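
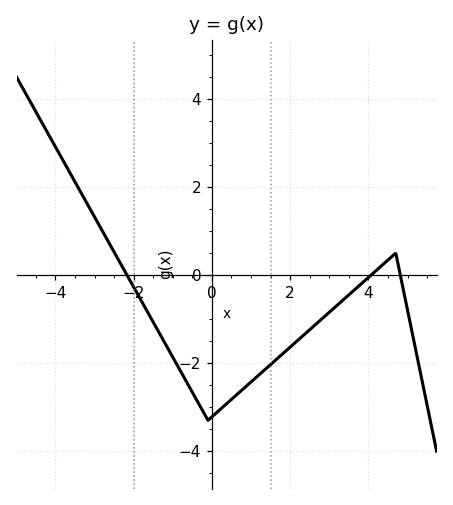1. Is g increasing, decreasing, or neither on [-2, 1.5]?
neither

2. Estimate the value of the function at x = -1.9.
-0.4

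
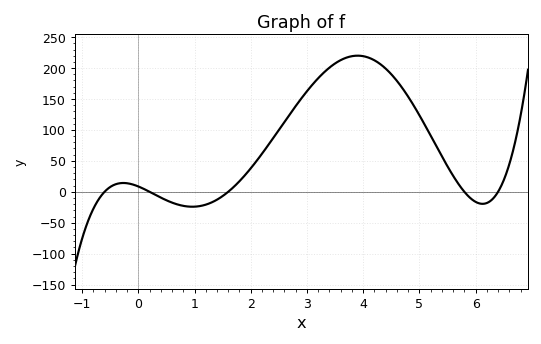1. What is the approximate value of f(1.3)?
-15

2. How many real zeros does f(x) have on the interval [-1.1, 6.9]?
5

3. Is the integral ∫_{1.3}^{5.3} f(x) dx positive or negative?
positive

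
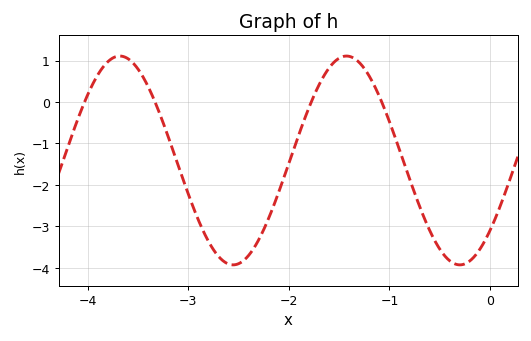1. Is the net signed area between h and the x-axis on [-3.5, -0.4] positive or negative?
negative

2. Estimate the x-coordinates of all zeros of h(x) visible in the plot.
-4.03, -3.33, -1.78, -1.08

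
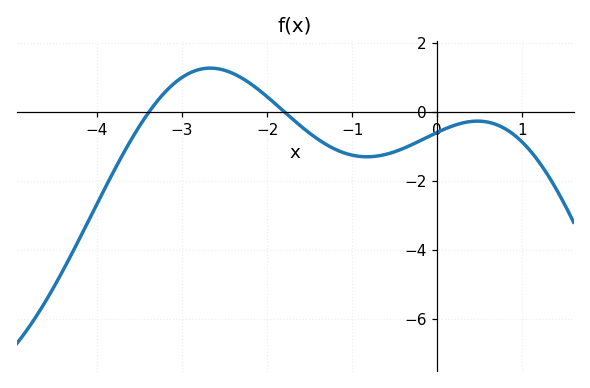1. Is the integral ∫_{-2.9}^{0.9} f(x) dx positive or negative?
negative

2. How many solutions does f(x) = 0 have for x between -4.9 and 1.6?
2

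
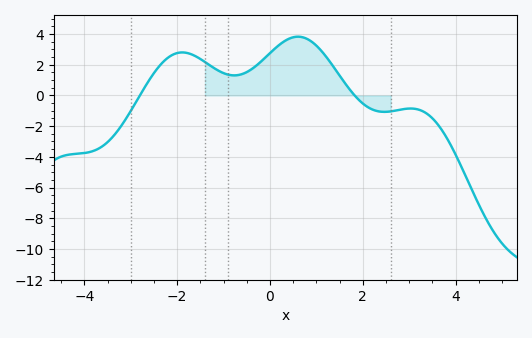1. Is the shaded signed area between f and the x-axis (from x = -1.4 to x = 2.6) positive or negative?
positive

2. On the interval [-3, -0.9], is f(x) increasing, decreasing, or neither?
neither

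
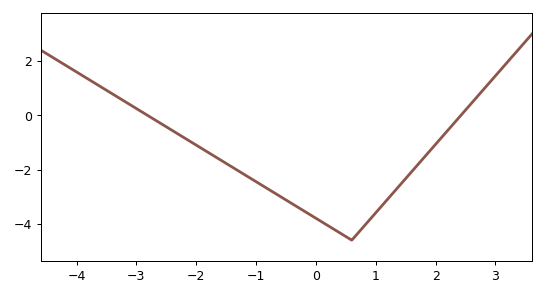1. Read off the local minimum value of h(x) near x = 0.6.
-4.6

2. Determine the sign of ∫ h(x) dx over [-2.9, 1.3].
negative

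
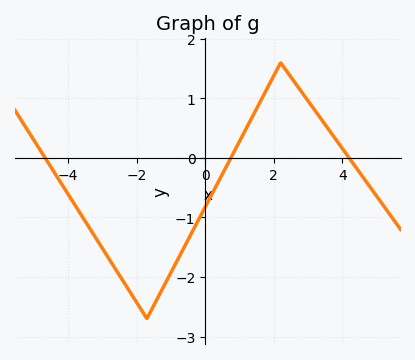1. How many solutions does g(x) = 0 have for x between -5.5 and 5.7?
3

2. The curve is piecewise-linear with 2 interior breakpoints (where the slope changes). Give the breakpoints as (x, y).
(-1.7, -2.7); (2.2, 1.6)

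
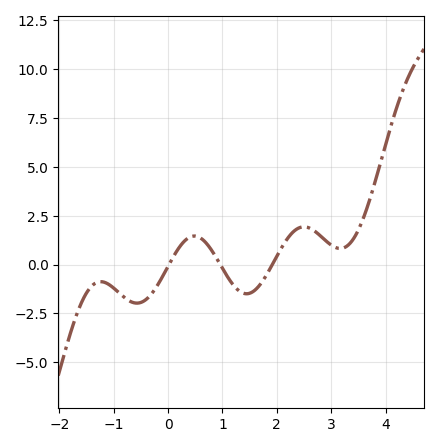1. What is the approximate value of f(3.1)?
0.8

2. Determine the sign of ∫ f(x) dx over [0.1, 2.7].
positive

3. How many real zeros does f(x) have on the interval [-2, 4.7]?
3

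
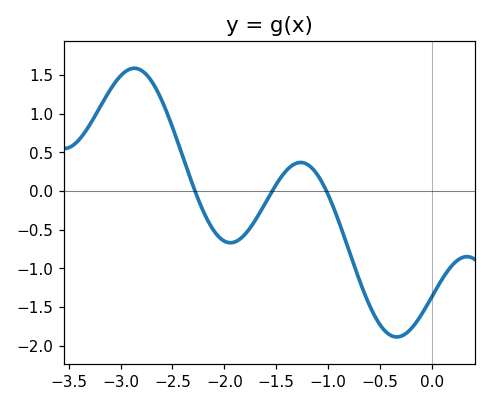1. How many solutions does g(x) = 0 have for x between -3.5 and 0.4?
3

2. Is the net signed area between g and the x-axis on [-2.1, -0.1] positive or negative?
negative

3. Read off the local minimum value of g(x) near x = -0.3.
-1.89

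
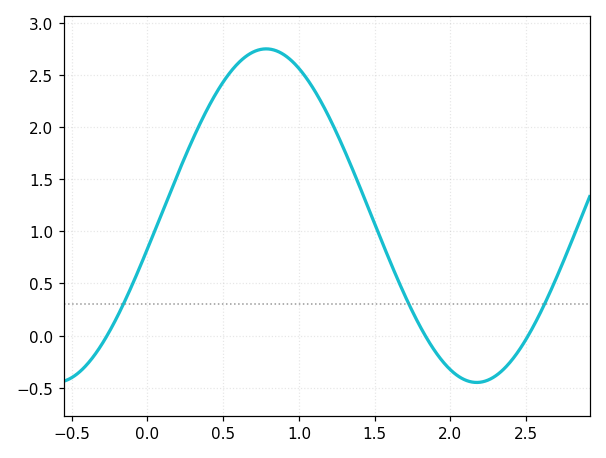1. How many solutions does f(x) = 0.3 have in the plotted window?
3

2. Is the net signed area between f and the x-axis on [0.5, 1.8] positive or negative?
positive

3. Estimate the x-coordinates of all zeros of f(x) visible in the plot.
-0.266, 1.83, 2.51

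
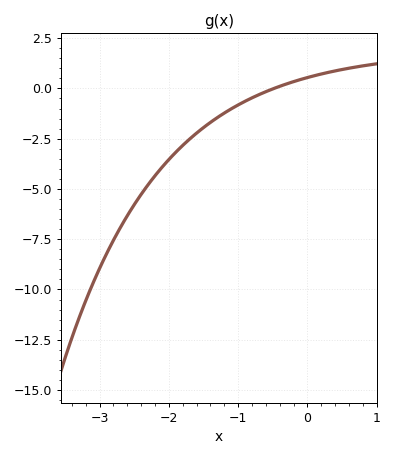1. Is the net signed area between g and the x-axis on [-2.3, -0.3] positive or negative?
negative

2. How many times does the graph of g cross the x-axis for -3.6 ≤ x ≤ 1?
1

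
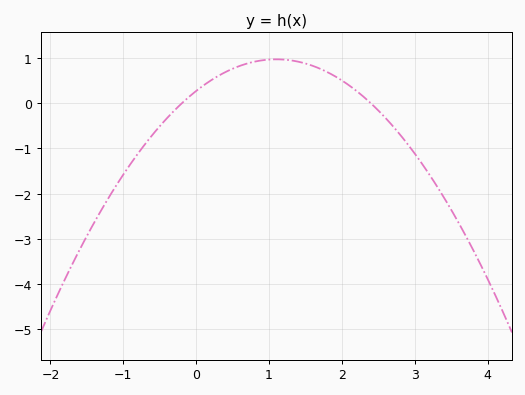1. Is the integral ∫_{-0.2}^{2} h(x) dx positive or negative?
positive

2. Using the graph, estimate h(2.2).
0.3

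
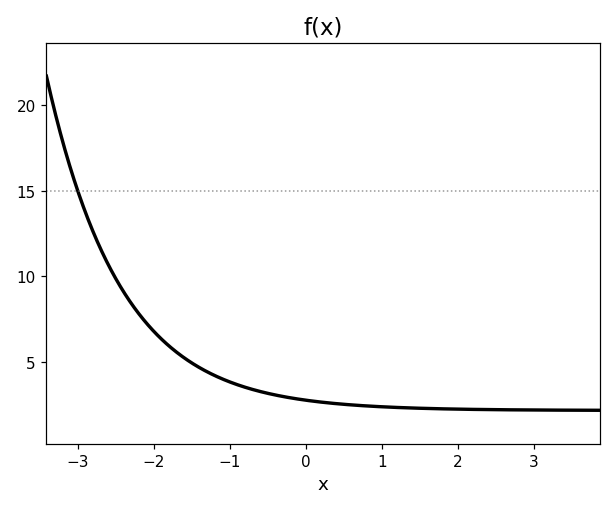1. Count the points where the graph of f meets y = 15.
1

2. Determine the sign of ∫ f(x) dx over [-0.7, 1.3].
positive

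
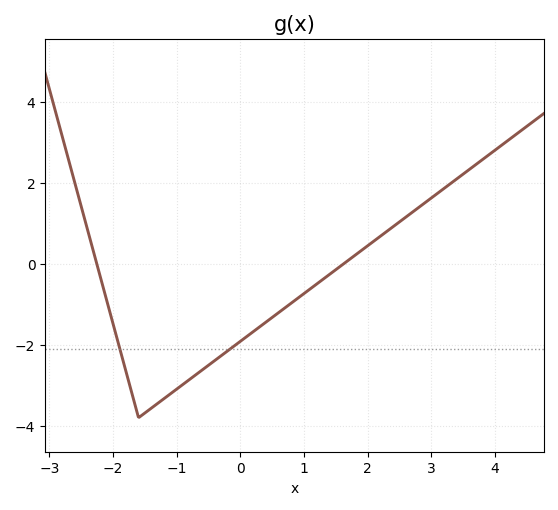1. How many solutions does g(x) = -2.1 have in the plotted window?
2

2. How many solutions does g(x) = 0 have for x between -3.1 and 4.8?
2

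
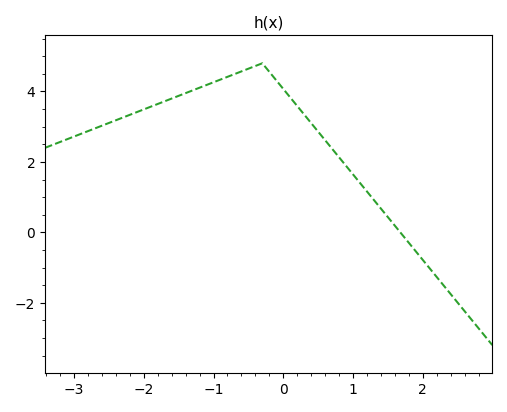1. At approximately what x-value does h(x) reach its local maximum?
-0.302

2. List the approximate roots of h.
1.68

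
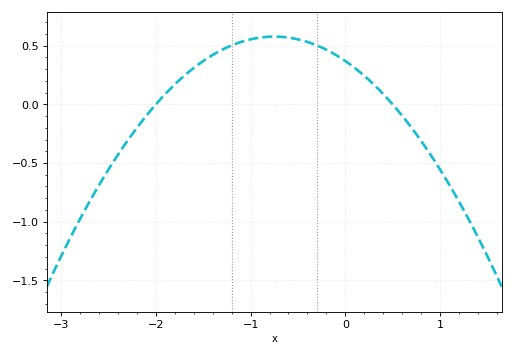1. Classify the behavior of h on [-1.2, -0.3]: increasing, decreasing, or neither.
neither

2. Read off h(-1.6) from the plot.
0.3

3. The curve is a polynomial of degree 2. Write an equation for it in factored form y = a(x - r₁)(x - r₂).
y = -0.37(x + 2)(x - 0.5)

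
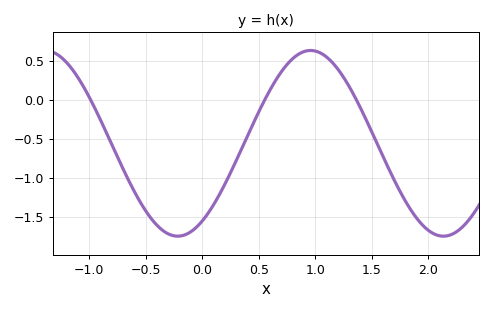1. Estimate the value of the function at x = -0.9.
-0.25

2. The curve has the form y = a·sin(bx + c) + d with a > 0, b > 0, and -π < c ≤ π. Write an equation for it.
y = 1.19sin(2.7x - 0.99) - 0.56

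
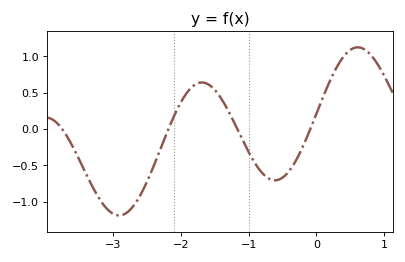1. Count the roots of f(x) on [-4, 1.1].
4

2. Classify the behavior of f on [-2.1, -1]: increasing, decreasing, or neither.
neither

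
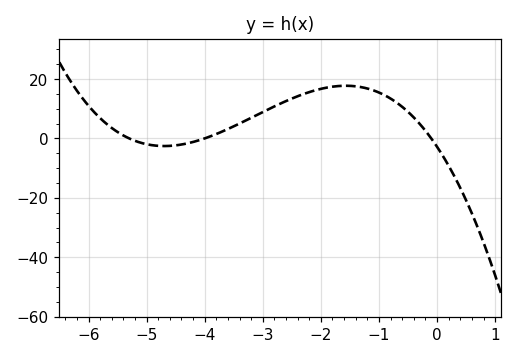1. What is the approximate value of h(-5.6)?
3.51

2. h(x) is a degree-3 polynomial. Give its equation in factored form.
y = -1.33(x + 5.3)(x + 4)(x + 0.1)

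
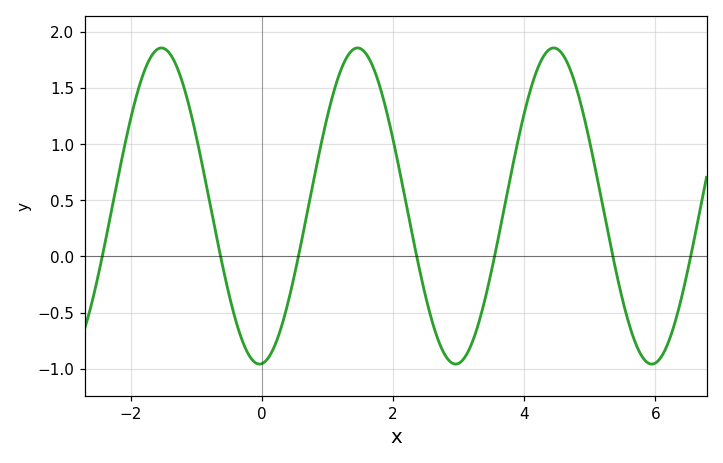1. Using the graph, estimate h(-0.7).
0.2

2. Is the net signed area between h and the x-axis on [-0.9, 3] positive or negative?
positive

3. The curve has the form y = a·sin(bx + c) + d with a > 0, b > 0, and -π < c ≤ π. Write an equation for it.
y = 1.41sin(2.1x - 1.5) + 0.45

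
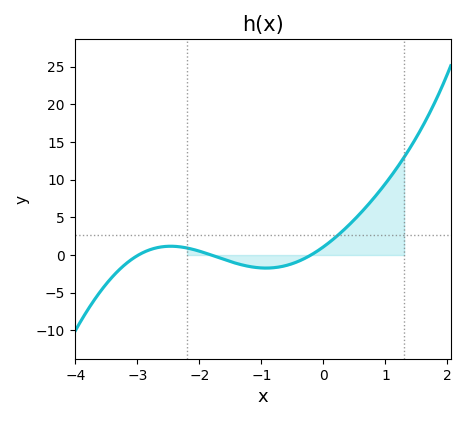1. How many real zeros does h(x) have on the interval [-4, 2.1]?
3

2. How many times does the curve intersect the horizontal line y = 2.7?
1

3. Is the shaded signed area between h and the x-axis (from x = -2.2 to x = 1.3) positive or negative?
positive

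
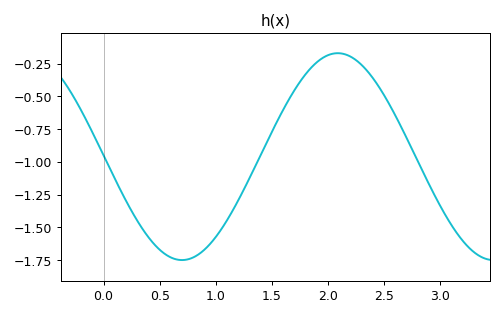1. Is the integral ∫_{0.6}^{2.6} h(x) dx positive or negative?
negative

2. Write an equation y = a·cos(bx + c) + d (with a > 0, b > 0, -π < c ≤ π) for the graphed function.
y = 0.79cos(2.26x + 1.56) - 0.96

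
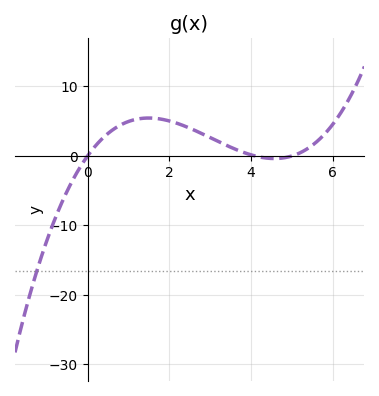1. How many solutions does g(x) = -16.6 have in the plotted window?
1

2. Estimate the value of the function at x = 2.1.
5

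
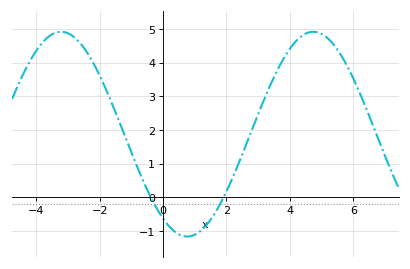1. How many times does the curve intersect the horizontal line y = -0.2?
2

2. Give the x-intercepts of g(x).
-0.383, 1.91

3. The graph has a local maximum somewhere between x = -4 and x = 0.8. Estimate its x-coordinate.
-3.21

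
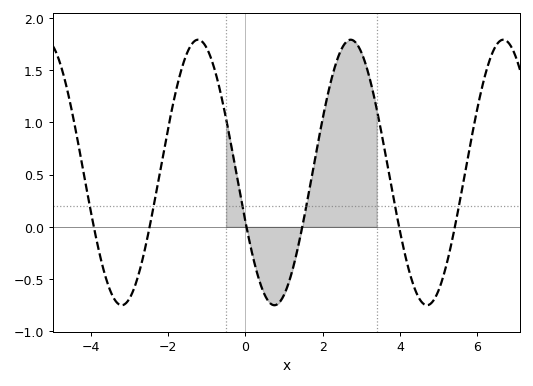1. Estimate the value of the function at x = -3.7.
-0.373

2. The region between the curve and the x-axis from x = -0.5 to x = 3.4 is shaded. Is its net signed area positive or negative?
positive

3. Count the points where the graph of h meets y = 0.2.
6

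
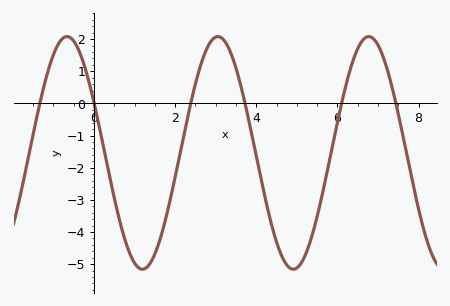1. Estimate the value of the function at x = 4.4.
-3.88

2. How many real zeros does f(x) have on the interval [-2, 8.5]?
6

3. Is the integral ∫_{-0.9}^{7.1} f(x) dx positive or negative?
negative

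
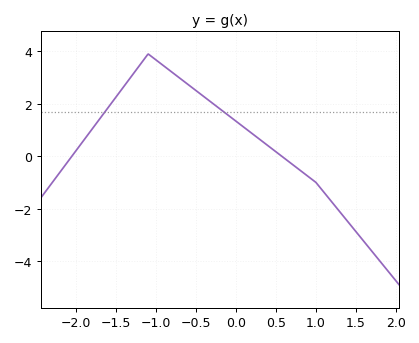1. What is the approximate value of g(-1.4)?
2.6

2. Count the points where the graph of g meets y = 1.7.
2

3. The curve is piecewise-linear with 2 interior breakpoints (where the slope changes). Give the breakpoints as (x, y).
(-1.1, 3.9); (1, -1)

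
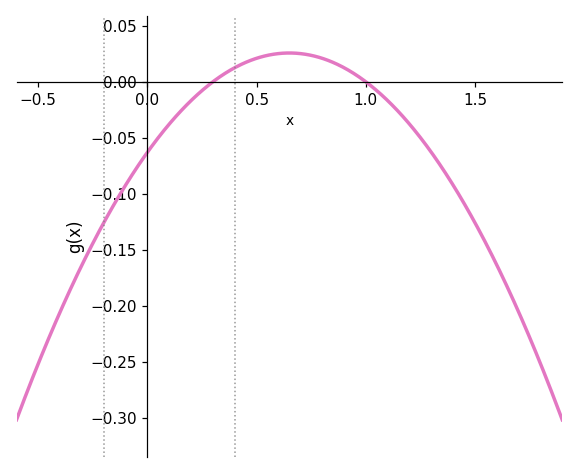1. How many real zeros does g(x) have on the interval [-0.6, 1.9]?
2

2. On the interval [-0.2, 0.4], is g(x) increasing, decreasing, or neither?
increasing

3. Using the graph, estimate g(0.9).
0.015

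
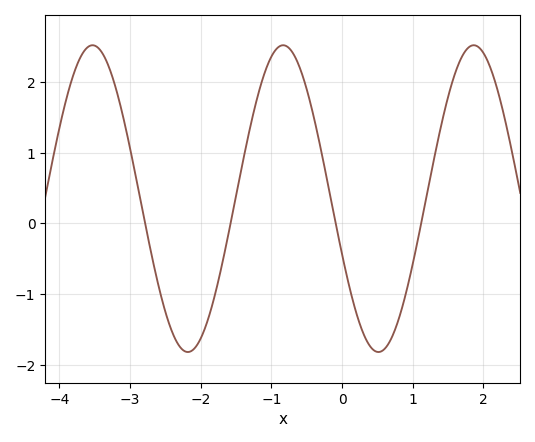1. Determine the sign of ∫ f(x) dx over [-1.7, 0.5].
positive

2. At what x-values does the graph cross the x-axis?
-2.79, -1.58, -0.089, 1.12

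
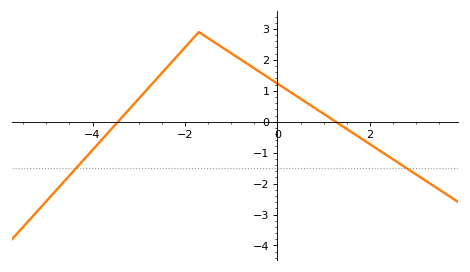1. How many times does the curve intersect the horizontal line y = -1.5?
2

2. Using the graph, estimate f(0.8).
0.452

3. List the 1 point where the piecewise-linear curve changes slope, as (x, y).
(-1.7, 2.9)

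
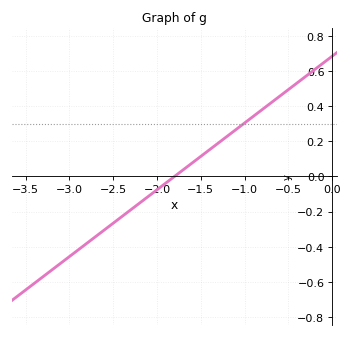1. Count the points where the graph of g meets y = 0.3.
1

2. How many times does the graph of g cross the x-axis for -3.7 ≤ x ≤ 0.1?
1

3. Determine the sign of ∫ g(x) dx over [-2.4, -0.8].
positive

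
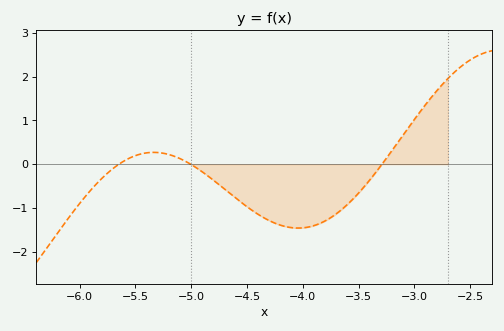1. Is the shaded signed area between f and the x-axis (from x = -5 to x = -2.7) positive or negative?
negative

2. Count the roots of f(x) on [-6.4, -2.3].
3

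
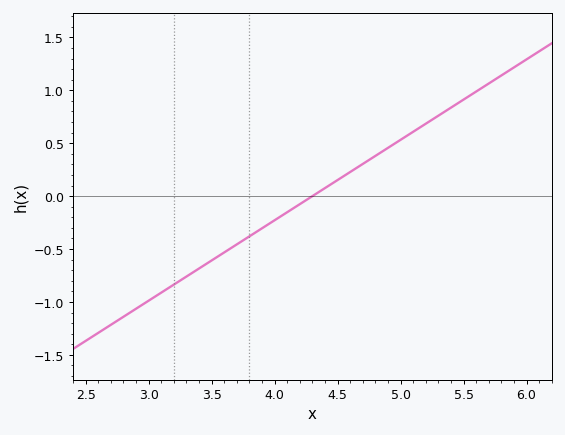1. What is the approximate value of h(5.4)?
0.85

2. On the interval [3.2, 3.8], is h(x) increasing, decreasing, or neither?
increasing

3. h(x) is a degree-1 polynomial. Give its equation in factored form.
y = 0.76(x - 4.3)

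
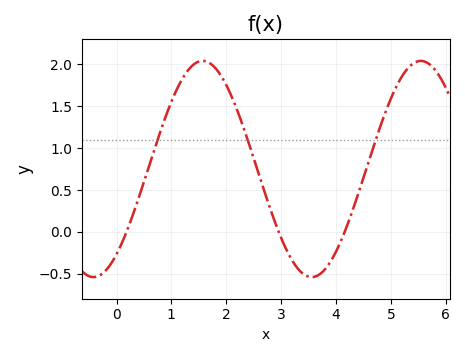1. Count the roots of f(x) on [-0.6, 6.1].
3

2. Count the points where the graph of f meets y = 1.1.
3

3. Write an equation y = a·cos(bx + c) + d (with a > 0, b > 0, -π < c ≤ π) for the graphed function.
y = 1.29cos(1.6x - 2.5) + 0.75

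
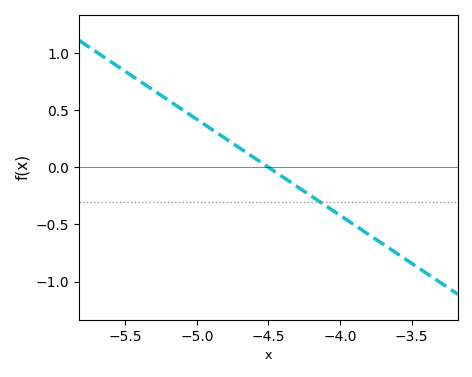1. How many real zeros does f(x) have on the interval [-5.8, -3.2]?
1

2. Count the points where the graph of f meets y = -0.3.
1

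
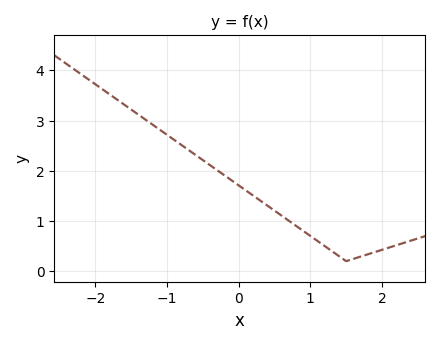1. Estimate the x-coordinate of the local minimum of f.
1.5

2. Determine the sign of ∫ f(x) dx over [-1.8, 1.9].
positive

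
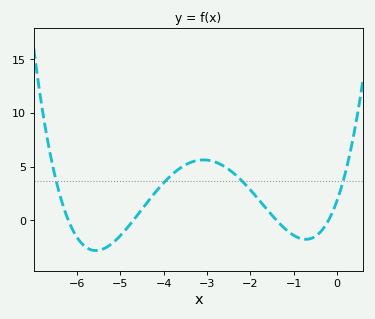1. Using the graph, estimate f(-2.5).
4.5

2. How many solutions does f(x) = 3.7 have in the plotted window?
4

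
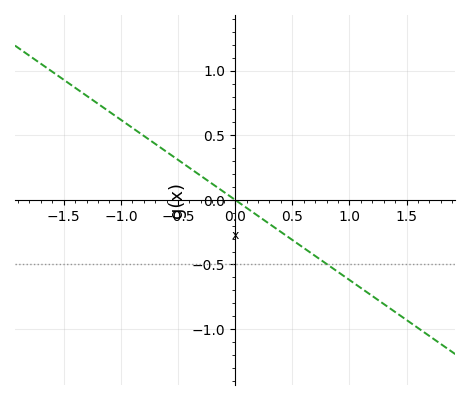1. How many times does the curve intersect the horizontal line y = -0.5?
1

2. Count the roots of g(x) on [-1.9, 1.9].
1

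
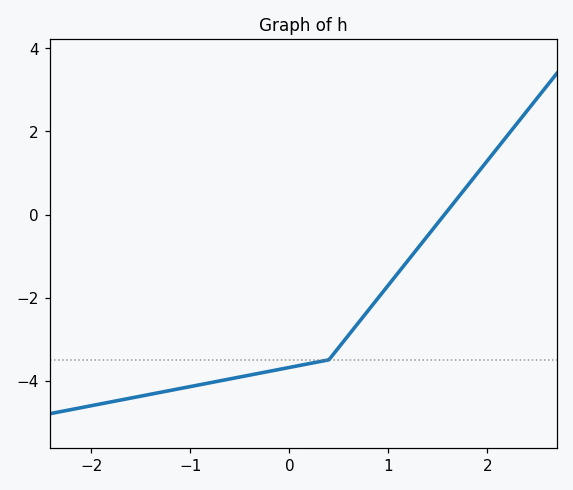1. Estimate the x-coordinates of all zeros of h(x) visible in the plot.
1.57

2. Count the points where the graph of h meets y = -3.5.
1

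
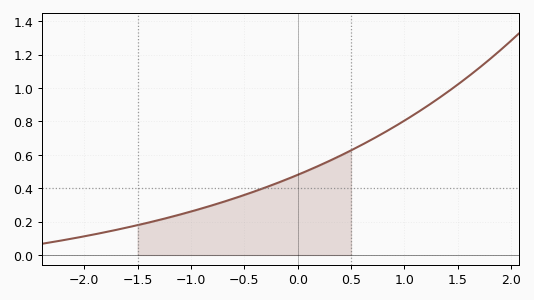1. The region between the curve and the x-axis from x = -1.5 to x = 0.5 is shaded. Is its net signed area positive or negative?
positive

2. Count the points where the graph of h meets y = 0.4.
1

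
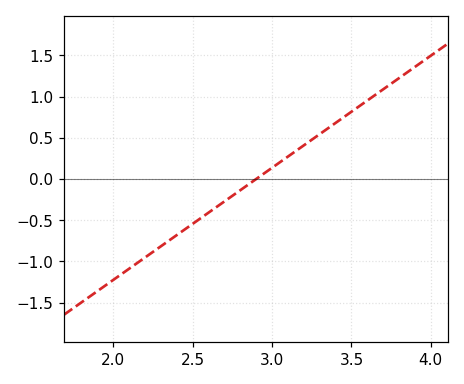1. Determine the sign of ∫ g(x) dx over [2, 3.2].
negative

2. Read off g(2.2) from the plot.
-0.952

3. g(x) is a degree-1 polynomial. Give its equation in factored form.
y = 1.36(x - 2.9)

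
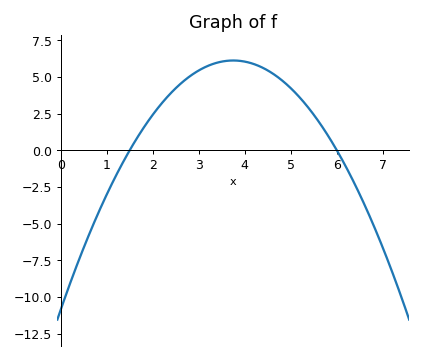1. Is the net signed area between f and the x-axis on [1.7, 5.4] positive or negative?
positive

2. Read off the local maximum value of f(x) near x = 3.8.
6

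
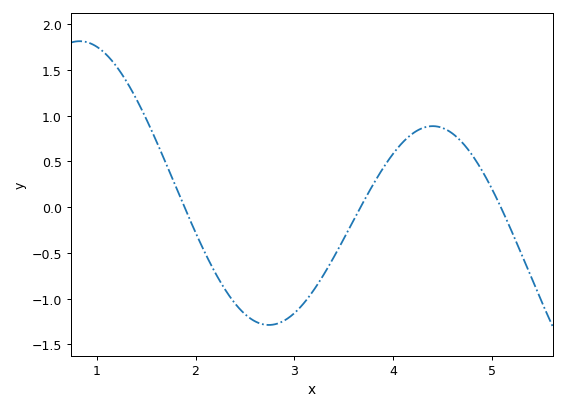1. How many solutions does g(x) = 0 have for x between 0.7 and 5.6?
3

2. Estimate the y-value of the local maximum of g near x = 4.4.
0.886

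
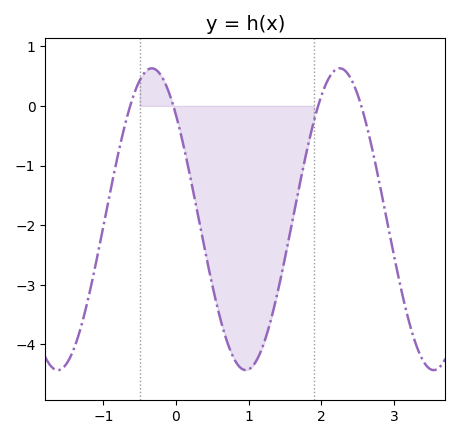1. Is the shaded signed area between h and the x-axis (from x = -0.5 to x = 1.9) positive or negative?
negative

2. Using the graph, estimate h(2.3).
0.613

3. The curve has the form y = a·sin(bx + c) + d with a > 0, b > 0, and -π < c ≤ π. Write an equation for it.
y = 2.53sin(2.43x + 2.38) - 1.9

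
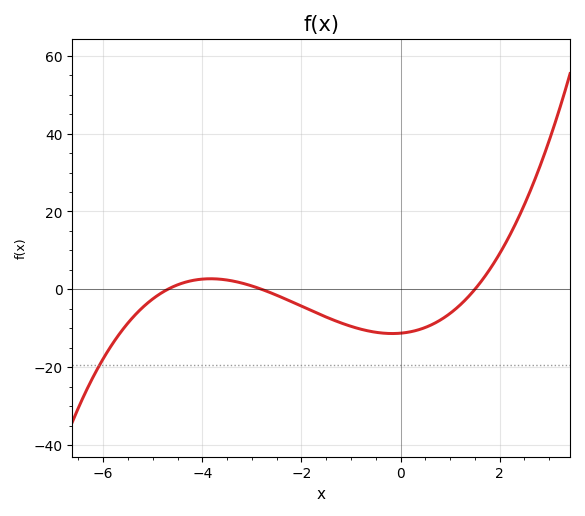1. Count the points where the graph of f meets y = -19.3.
1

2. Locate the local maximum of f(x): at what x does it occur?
-3.84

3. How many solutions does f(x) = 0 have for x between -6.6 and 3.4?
3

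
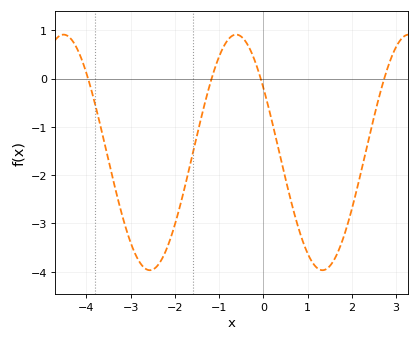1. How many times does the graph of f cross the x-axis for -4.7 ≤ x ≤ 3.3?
4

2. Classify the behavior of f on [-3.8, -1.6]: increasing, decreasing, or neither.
neither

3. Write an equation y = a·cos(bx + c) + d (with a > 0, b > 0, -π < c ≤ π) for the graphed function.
y = 2.44cos(1.6x + 0.99) - 1.53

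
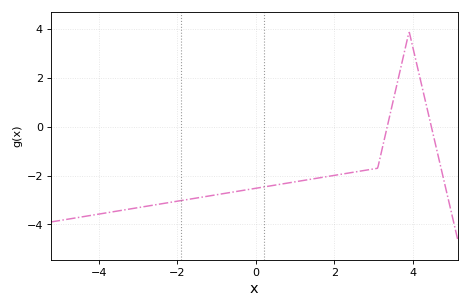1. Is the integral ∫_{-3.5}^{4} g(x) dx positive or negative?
negative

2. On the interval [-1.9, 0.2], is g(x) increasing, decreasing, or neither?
increasing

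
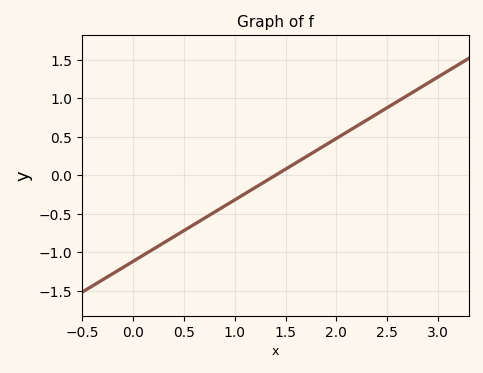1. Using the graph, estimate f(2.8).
1.12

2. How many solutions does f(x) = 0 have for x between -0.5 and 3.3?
1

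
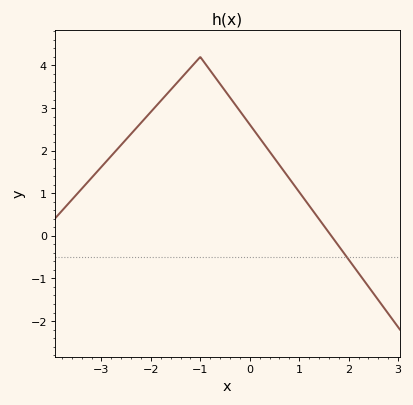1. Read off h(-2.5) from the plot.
2.26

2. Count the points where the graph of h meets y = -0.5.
1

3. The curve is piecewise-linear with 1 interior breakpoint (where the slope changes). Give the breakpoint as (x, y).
(-1, 4.2)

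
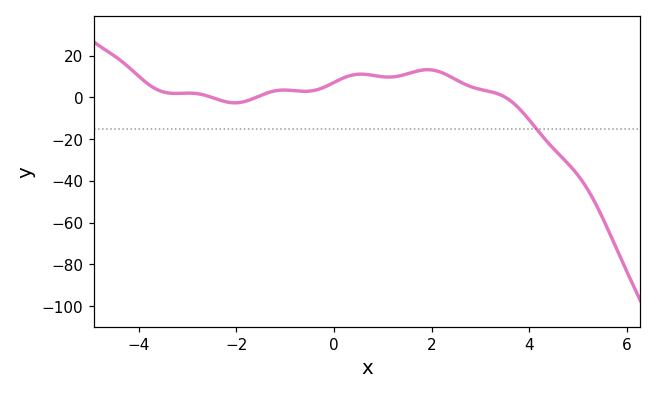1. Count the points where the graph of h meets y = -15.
1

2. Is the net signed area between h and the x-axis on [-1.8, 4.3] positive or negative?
positive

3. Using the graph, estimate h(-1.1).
4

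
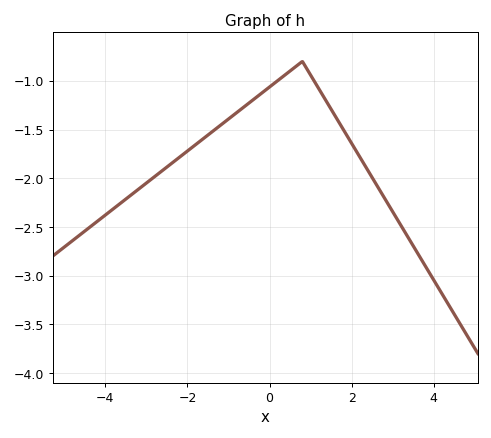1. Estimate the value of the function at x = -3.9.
-2.35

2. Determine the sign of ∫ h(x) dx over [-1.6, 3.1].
negative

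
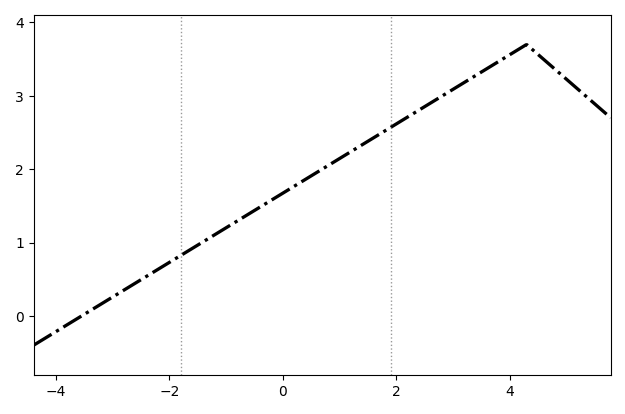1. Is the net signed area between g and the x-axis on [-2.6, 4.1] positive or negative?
positive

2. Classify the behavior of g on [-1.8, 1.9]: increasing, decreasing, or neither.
increasing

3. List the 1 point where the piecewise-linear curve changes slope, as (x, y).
(4.3, 3.7)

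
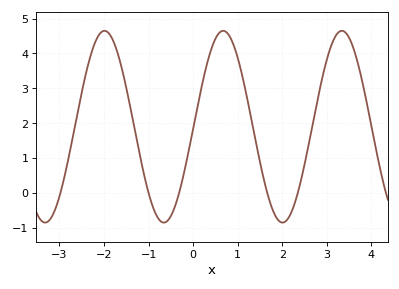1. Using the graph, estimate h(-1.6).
3.6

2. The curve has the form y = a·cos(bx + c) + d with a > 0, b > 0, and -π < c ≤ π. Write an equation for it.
y = 2.75cos(2.4x - 1.6) + 1.9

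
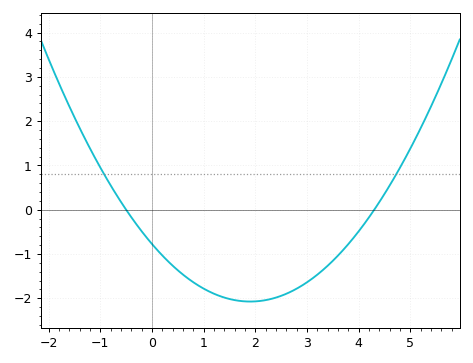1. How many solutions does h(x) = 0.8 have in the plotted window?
2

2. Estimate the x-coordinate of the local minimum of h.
1.9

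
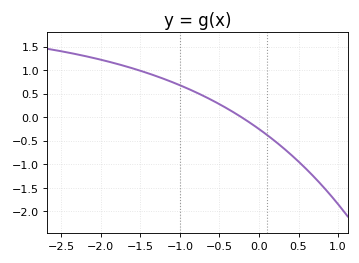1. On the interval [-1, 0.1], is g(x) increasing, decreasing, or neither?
decreasing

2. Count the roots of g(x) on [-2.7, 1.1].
1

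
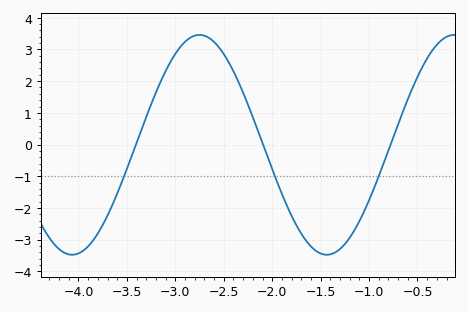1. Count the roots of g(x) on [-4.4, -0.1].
3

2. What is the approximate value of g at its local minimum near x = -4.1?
-3.48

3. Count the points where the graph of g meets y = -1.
3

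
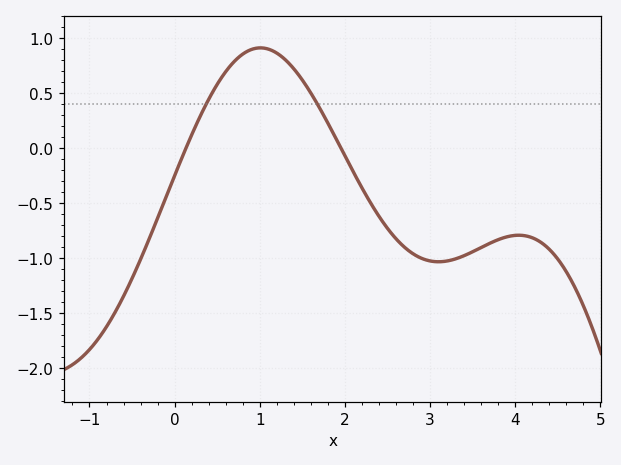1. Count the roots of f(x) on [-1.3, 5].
2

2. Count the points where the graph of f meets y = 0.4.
2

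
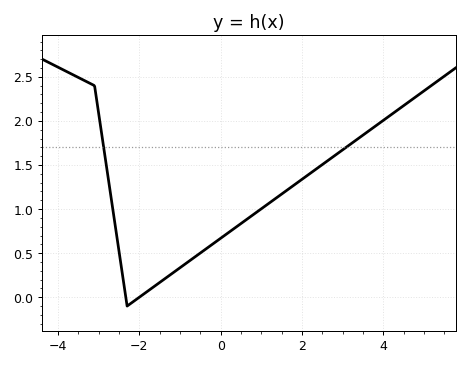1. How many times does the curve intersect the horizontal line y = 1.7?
2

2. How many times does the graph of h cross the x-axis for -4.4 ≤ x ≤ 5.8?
2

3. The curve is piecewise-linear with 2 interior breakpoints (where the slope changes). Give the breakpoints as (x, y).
(-3.1, 2.4); (-2.3, -0.1)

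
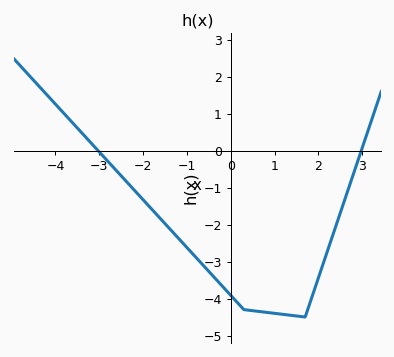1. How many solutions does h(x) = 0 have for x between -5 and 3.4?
2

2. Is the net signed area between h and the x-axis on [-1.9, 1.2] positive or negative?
negative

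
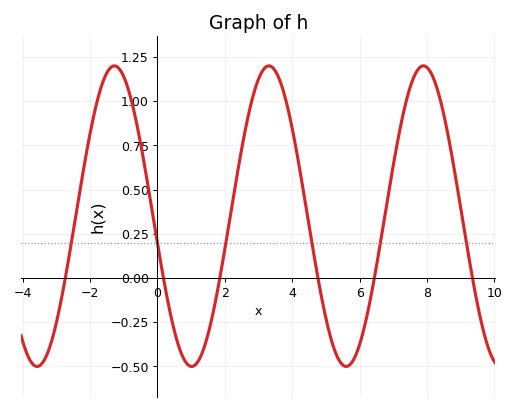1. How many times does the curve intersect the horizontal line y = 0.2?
6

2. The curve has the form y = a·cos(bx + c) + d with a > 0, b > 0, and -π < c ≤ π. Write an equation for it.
y = 0.85cos(1.4x + 1.8) + 0.35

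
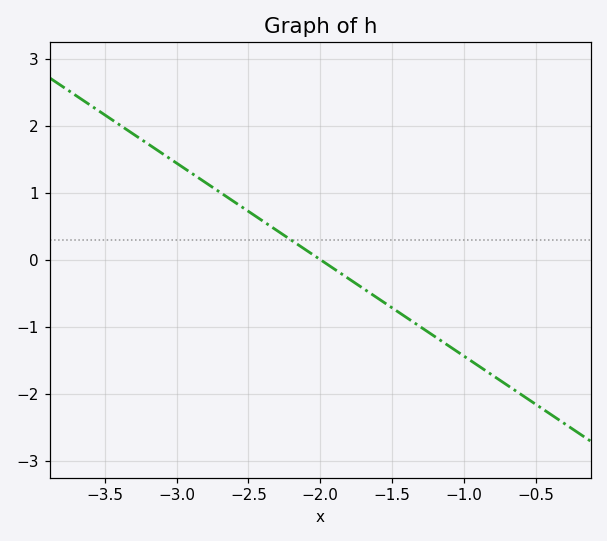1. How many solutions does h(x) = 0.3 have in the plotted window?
1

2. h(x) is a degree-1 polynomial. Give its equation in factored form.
y = -1.44(x + 2)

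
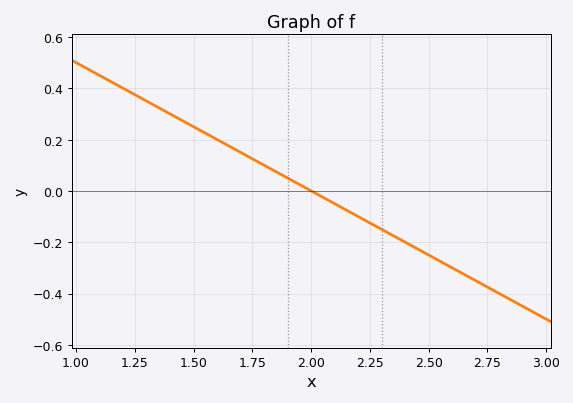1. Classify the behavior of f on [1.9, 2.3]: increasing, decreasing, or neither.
decreasing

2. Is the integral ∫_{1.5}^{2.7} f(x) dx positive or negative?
negative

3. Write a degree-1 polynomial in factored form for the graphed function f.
y = -0.5(x - 2)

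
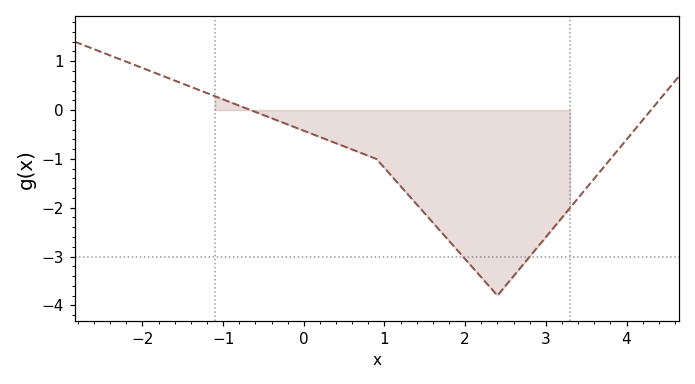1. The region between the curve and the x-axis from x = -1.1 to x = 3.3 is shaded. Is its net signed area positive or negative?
negative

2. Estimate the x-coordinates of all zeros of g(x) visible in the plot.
-0.657, 4.3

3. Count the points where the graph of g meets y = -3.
2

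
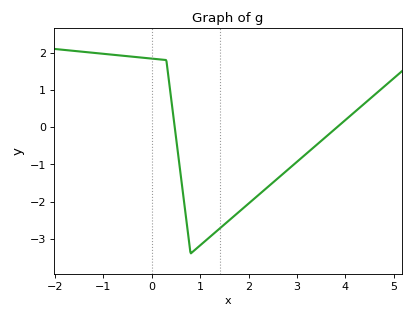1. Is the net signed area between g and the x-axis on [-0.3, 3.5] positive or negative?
negative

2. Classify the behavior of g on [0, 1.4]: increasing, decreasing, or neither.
neither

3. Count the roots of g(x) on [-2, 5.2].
2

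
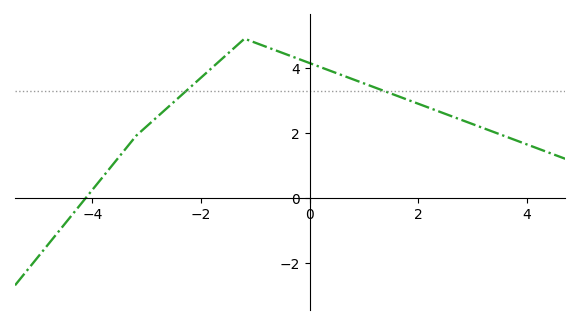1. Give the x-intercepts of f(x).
-4.12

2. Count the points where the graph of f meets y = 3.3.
2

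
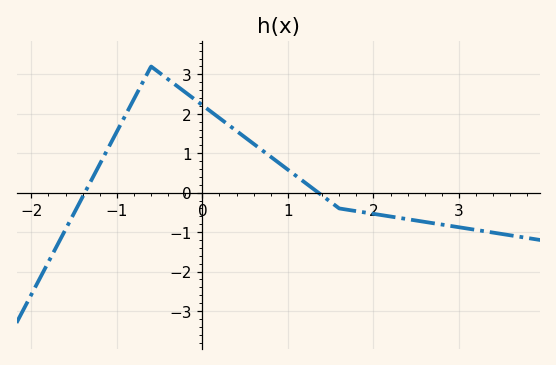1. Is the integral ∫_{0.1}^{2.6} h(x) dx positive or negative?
positive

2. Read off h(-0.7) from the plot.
2.8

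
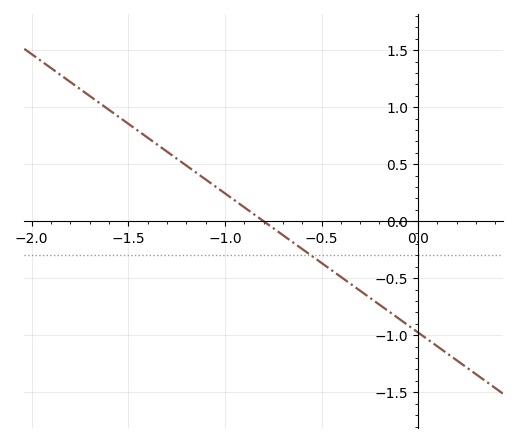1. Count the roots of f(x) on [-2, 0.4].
1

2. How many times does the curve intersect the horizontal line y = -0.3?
1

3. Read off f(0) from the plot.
-0.976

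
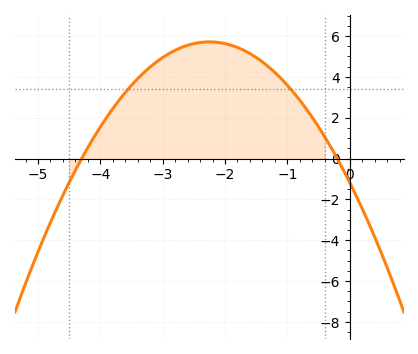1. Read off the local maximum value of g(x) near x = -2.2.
5.8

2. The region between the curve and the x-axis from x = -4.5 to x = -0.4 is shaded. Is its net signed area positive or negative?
positive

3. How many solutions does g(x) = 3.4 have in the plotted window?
2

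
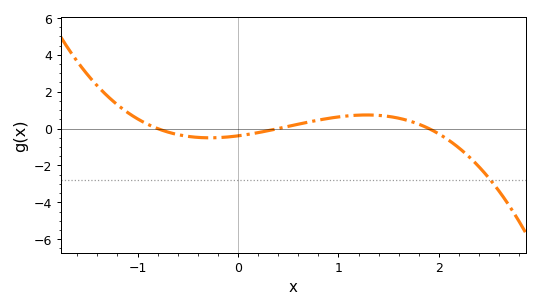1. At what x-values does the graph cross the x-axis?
-0.8, 0.4, 1.9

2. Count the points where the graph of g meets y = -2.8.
1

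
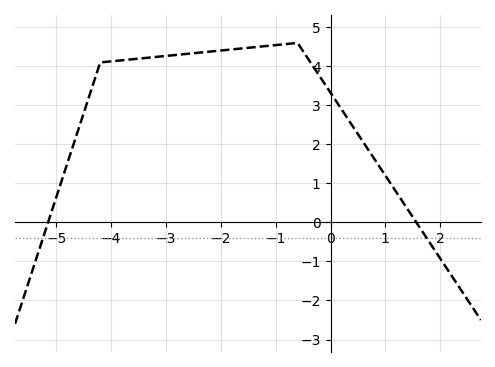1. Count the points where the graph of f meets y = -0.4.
2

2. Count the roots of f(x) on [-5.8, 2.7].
2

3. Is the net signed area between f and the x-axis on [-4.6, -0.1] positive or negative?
positive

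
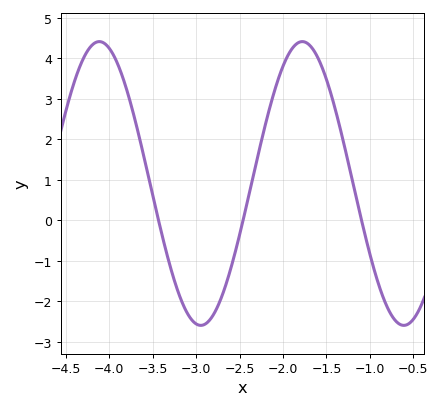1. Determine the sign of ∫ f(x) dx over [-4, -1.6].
positive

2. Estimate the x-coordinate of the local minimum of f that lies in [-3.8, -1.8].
-2.95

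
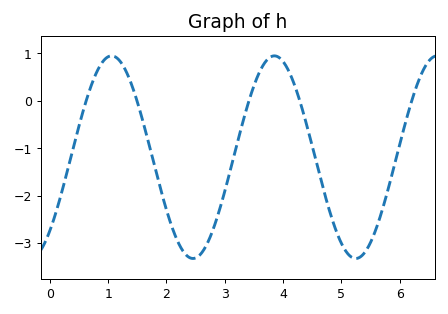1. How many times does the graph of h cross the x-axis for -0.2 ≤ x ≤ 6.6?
5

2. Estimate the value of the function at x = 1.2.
0.8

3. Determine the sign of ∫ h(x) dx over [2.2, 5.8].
negative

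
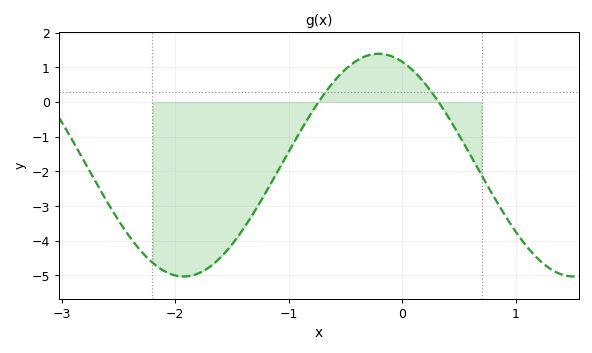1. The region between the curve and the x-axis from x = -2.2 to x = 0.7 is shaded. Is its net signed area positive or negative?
negative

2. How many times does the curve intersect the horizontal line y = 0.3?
2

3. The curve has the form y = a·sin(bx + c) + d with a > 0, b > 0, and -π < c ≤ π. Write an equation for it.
y = 3.21sin(1.83x + 1.95) - 1.82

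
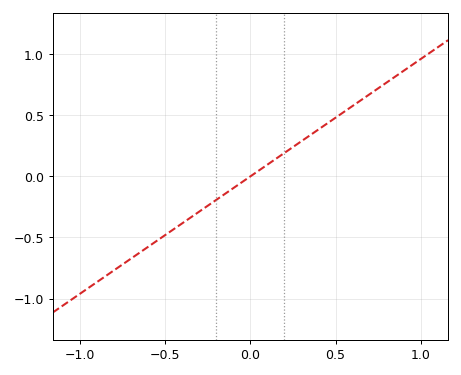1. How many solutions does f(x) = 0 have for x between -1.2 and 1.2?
1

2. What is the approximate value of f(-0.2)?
-0.2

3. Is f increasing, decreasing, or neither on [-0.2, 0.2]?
increasing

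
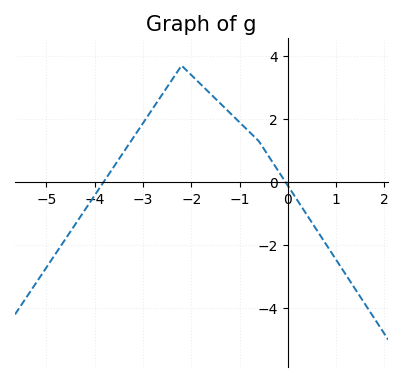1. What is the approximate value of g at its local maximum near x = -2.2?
3.7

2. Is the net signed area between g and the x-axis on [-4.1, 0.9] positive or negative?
positive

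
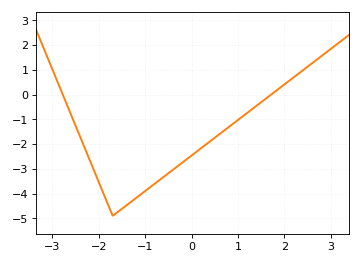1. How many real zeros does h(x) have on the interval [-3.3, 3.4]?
2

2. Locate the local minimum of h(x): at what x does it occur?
-1.7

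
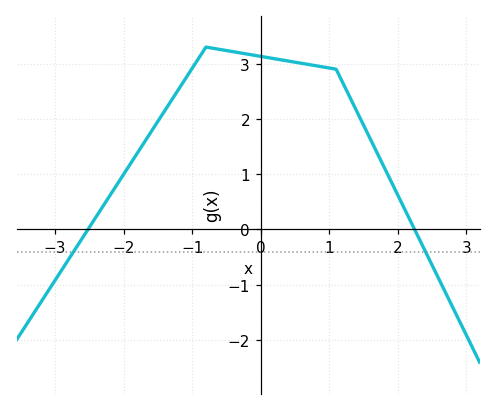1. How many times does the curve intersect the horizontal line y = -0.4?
2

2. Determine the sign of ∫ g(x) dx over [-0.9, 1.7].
positive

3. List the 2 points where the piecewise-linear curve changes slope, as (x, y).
(-0.8, 3.3); (1.1, 2.9)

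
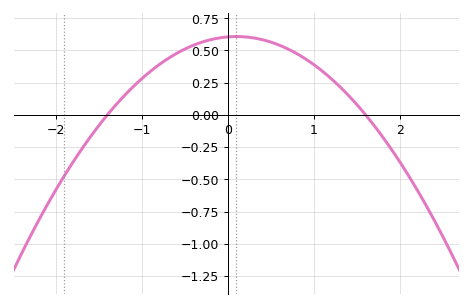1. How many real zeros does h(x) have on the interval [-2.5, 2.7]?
2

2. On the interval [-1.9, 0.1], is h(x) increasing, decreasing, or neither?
increasing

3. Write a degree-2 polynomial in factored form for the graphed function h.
y = -0.27(x + 1.4)(x - 1.6)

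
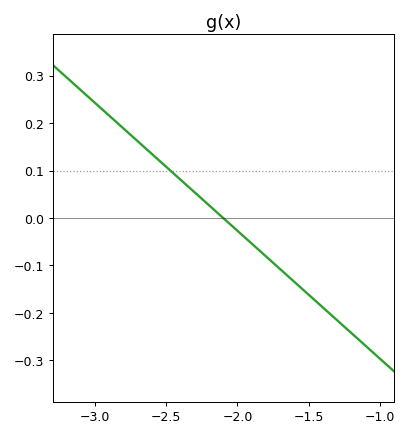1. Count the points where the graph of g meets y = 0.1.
1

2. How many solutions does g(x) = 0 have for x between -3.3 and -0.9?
1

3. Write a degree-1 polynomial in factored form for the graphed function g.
y = -0.27(x + 2.1)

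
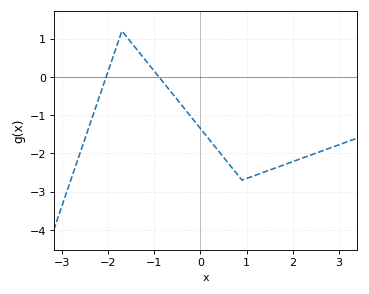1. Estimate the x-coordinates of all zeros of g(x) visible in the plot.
-2, -0.9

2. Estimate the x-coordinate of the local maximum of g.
-1.7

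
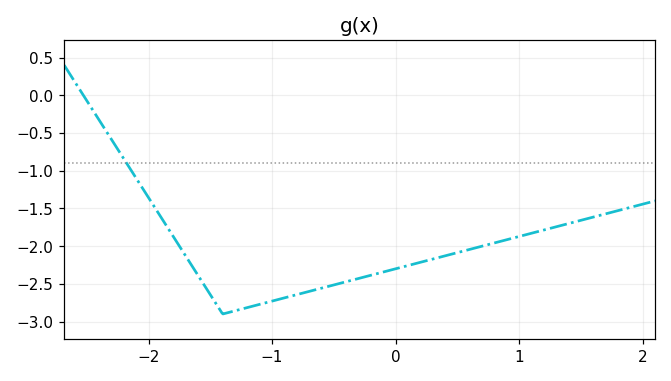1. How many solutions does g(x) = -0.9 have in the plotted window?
1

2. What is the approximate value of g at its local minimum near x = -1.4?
-2.9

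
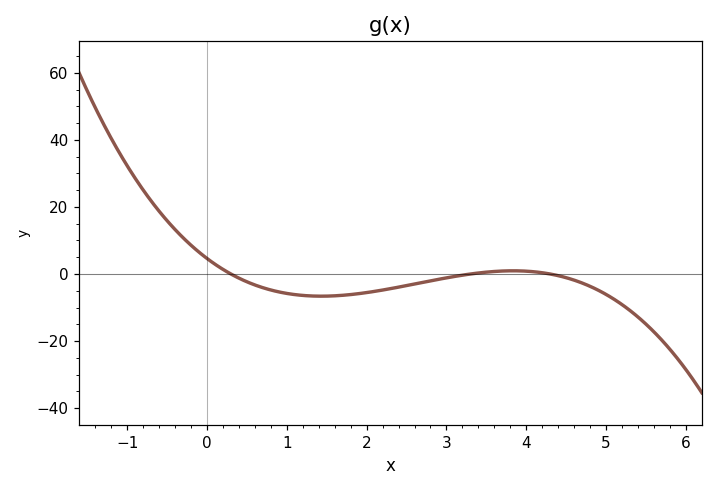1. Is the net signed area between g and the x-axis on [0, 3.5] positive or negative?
negative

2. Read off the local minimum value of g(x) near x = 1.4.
-6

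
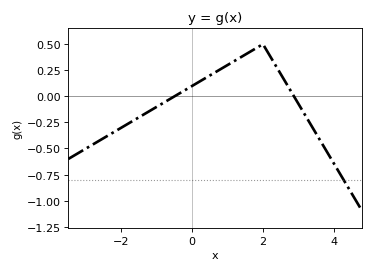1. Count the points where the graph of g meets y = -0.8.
1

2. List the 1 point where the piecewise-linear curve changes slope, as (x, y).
(2, 0.5)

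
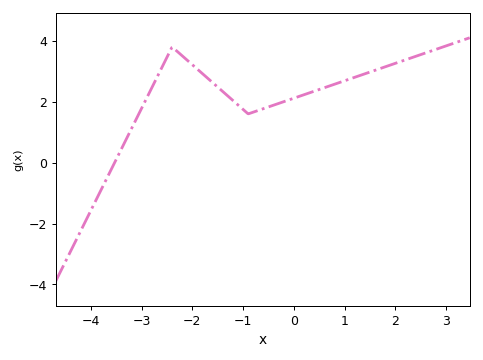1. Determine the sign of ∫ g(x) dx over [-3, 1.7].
positive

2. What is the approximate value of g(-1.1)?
1.8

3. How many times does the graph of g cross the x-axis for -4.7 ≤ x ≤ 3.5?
1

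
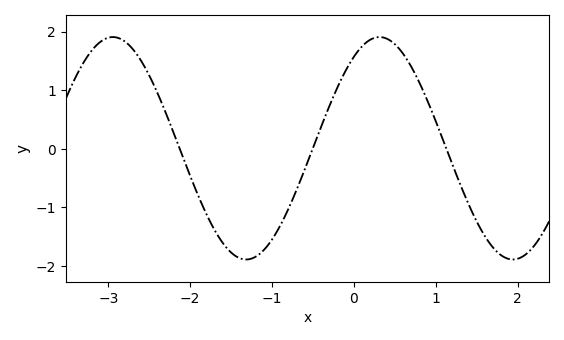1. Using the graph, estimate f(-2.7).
1.7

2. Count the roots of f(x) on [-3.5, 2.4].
3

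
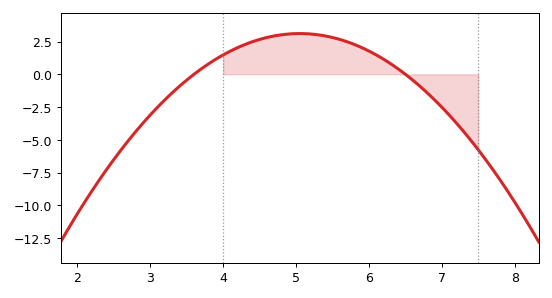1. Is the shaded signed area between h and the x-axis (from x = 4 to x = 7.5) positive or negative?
positive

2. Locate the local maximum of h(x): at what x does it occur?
5.05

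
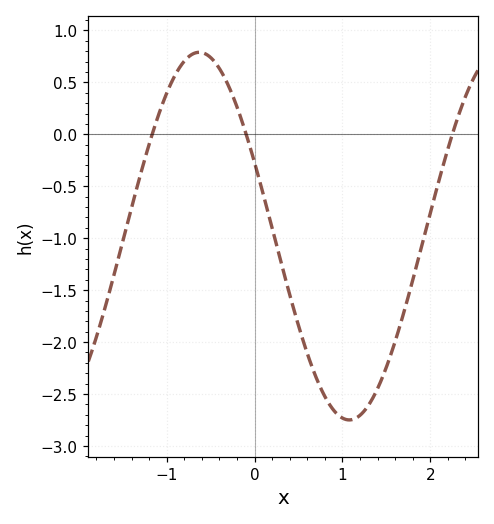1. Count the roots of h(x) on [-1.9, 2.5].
3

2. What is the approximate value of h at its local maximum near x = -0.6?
0.79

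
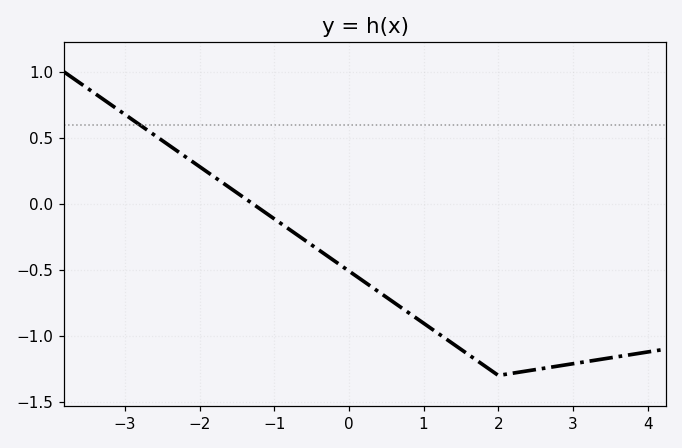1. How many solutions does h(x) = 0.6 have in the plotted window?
1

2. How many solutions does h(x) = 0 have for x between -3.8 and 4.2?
1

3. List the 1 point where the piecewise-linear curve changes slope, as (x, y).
(2, -1.3)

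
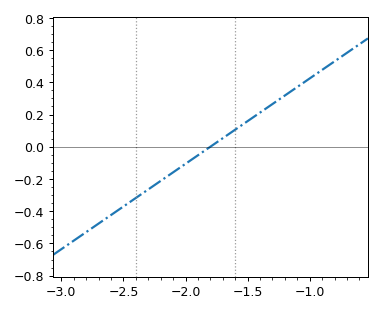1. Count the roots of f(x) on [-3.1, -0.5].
1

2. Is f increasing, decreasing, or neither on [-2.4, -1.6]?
increasing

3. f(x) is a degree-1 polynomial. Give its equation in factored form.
y = 0.53(x + 1.8)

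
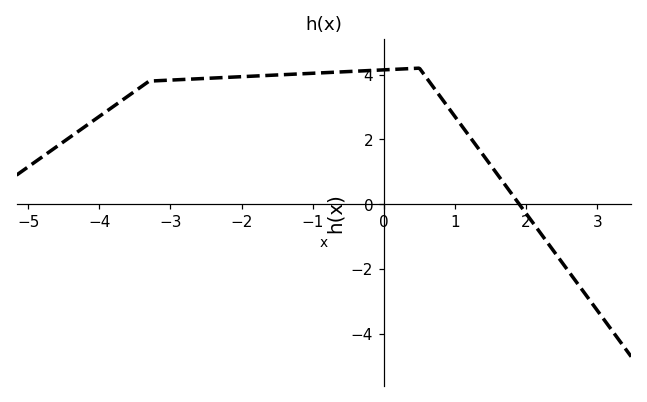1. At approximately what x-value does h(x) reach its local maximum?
0.4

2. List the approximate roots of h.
2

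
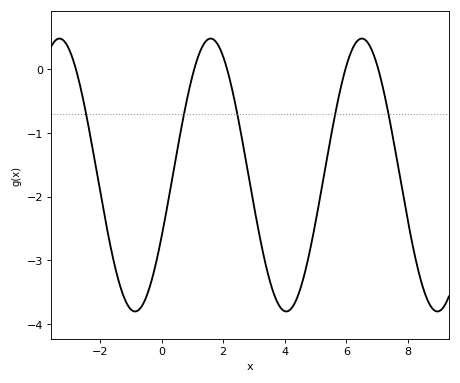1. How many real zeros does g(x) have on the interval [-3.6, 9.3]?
5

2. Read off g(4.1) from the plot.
-3.8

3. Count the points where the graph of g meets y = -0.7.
5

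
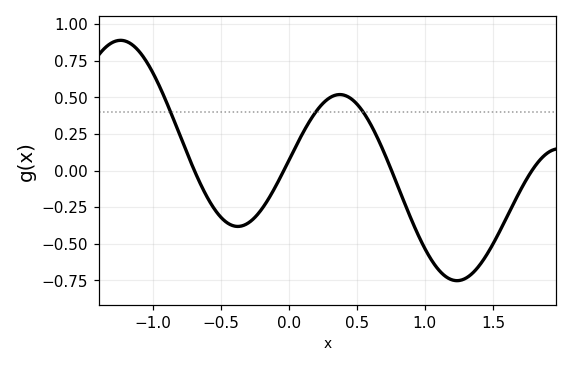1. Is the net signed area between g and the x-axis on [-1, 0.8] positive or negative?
positive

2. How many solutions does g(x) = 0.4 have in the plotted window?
3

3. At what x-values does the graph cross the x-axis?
-0.694, -0.037, 0.755, 1.79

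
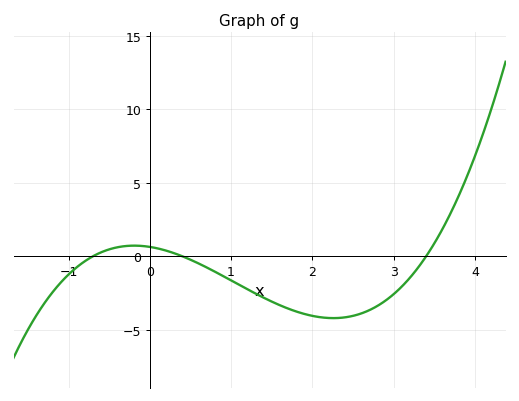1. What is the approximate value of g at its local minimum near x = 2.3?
-4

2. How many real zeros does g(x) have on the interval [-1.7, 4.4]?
3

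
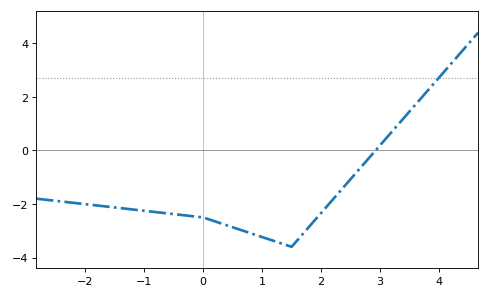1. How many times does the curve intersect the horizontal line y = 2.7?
1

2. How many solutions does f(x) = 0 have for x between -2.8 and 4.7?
1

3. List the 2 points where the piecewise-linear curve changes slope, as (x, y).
(0, -2.5); (1.5, -3.6)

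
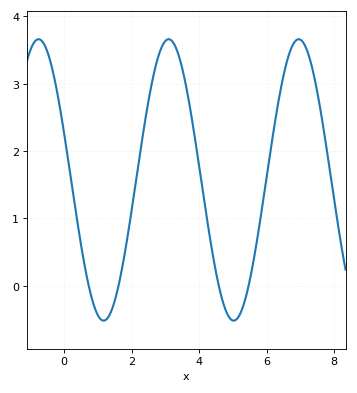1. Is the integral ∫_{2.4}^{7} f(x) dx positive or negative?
positive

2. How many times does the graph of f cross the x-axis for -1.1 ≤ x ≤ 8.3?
4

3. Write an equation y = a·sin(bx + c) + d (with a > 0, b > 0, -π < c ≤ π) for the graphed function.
y = 2.09sin(1.63x + 2.8) + 1.57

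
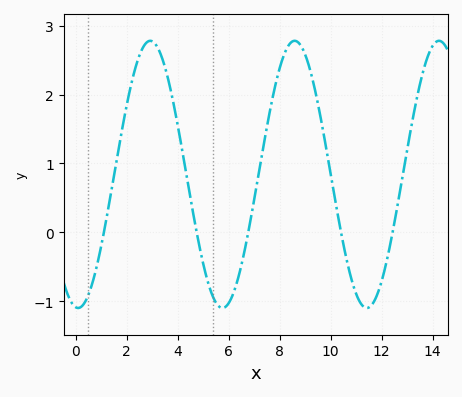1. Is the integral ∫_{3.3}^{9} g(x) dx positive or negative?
positive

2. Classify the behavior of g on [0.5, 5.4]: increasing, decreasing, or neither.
neither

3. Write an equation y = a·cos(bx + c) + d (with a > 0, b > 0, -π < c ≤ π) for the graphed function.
y = 1.94cos(1.1x + 3) + 0.84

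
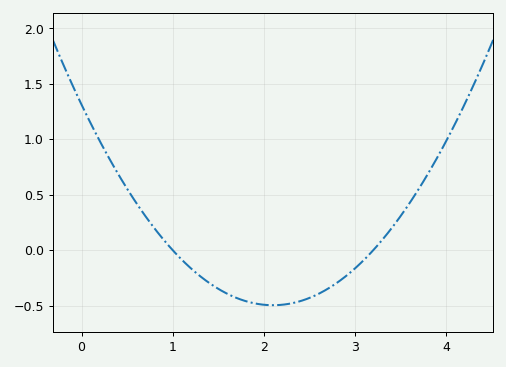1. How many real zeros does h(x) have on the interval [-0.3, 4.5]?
2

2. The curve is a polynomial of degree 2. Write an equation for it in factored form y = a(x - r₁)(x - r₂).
y = 0.41(x - 1)(x - 3.2)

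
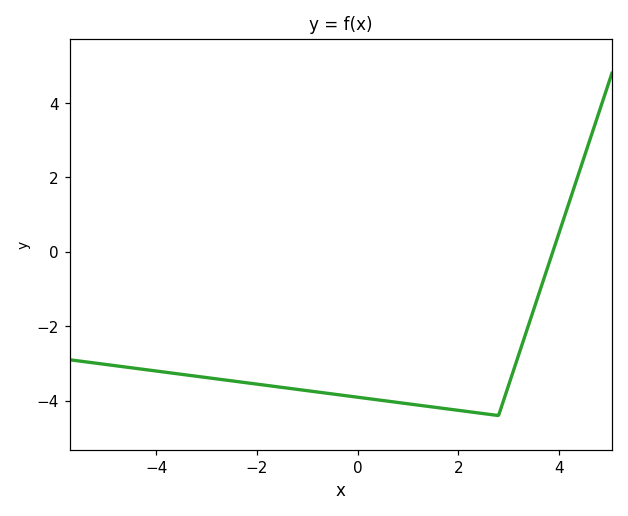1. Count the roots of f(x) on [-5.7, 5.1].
1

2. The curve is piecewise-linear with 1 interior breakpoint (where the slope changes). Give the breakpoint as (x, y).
(2.8, -4.4)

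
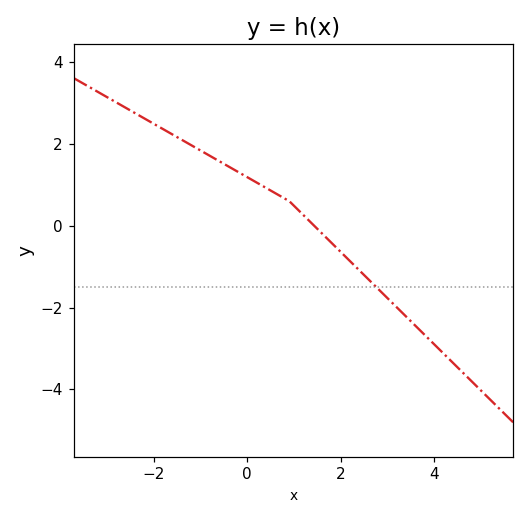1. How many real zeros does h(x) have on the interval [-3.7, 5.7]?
1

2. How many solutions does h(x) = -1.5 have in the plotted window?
1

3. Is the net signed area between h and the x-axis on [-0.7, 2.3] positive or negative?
positive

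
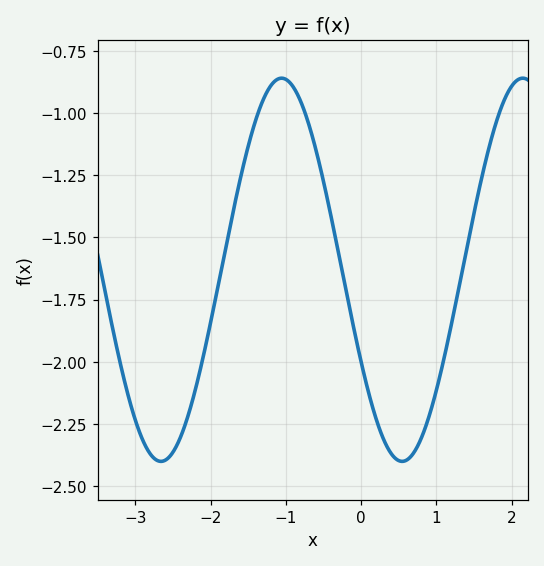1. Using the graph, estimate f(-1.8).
-1.54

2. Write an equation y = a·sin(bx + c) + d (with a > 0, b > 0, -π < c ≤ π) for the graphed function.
y = 0.77sin(1.96x - 2.64) - 1.63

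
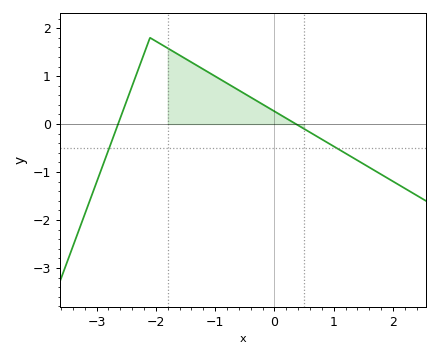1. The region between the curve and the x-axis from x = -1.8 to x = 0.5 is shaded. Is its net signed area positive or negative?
positive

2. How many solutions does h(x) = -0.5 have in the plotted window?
2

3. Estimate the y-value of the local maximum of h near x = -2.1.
1.8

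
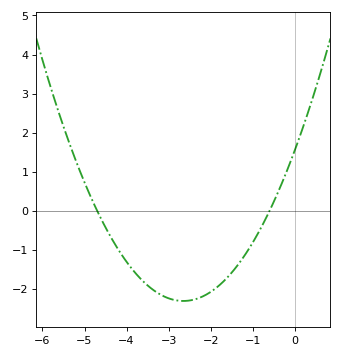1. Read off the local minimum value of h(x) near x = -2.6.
-2.31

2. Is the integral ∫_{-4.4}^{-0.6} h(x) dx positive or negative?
negative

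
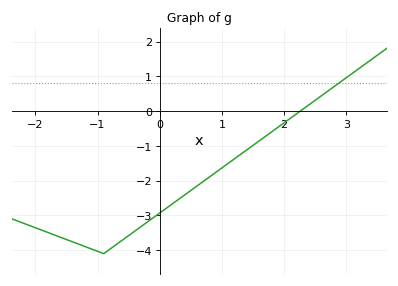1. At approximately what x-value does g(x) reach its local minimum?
-0.9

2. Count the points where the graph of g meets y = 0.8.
1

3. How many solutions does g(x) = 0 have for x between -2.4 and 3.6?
1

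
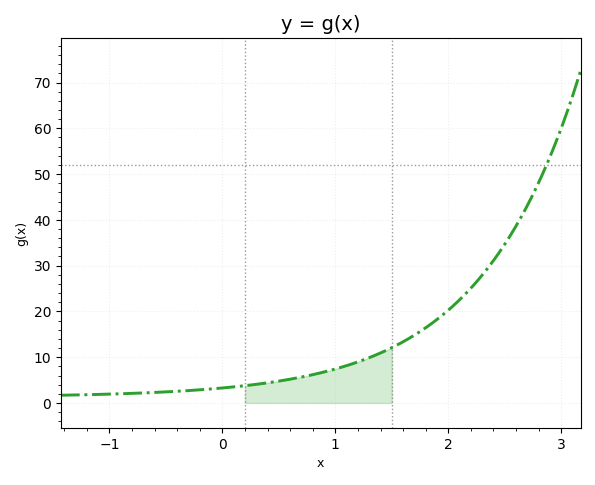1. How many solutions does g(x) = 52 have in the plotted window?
1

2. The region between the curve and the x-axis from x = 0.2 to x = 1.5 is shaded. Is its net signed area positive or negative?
positive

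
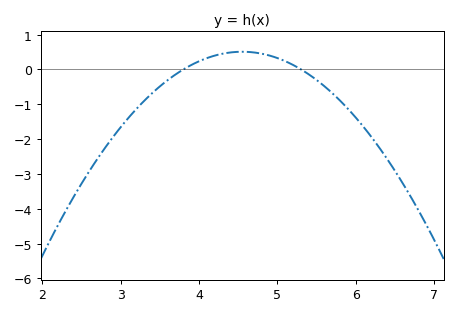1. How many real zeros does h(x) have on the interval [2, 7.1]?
2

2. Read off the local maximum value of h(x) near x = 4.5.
0.5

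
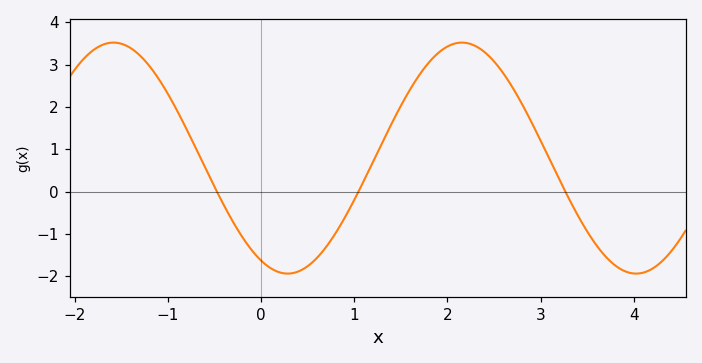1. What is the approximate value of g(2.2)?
3.5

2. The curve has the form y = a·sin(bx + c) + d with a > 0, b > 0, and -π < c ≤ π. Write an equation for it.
y = 2.73sin(1.7x - 2) + 0.79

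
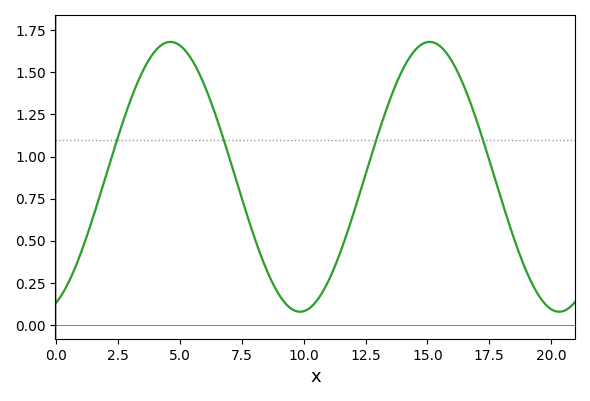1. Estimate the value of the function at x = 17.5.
0.979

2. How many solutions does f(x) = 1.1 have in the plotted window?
4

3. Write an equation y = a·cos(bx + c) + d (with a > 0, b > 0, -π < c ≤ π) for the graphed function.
y = 0.8cos(0.6x - 2.77) + 0.88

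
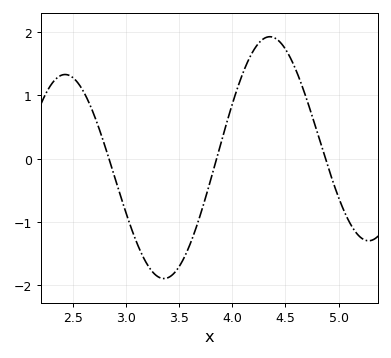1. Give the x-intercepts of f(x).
2.84, 3.85, 4.88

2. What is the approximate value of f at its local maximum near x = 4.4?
1.93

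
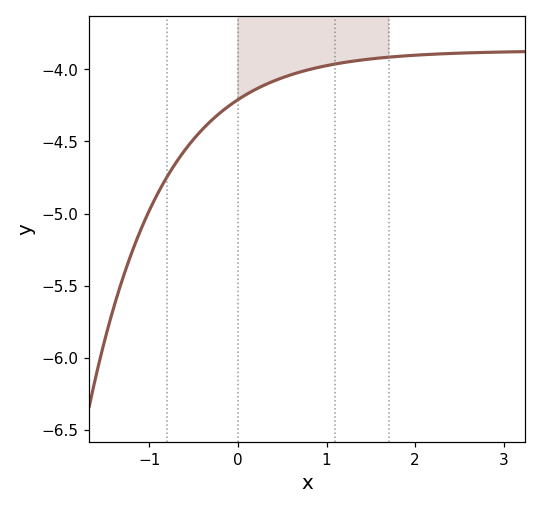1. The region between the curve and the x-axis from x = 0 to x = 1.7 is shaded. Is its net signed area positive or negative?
negative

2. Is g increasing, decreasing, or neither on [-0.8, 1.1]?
increasing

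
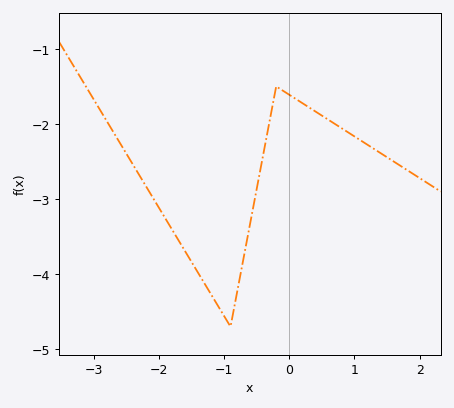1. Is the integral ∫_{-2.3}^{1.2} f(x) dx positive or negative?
negative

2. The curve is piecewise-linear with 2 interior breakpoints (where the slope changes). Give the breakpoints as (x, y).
(-0.9, -4.7); (-0.2, -1.5)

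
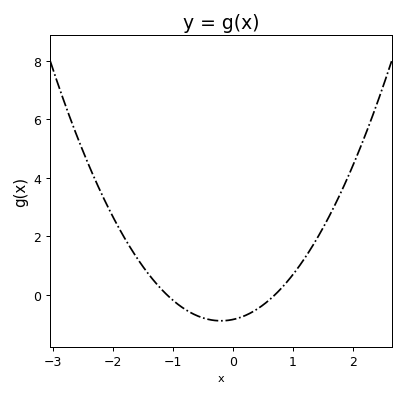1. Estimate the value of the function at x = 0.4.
-0.4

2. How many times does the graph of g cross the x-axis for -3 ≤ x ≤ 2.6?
2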